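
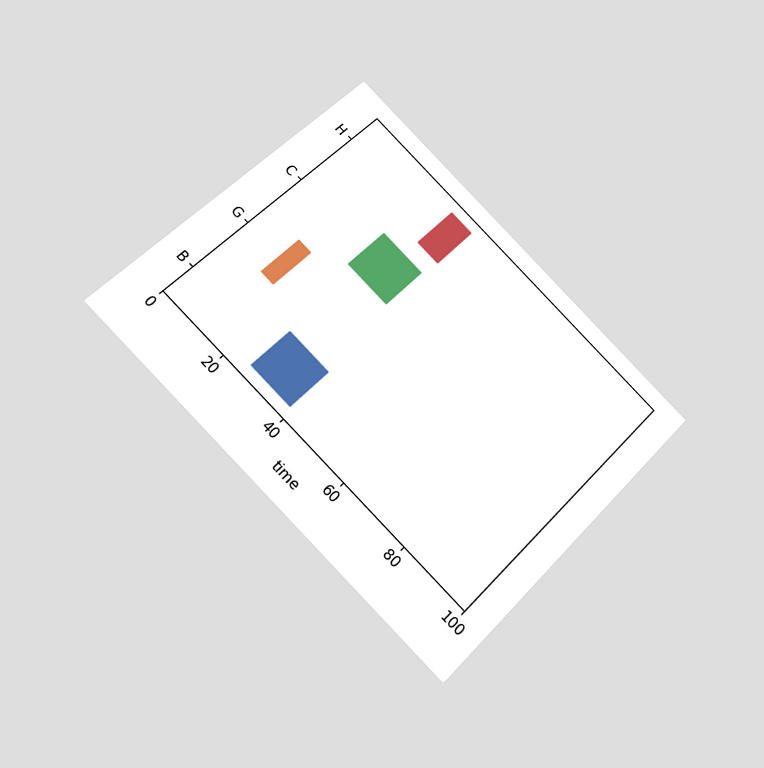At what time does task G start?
11

The chart is tilted about 45° clockwise and viewed at a slight angle. The G bar begins at t=11.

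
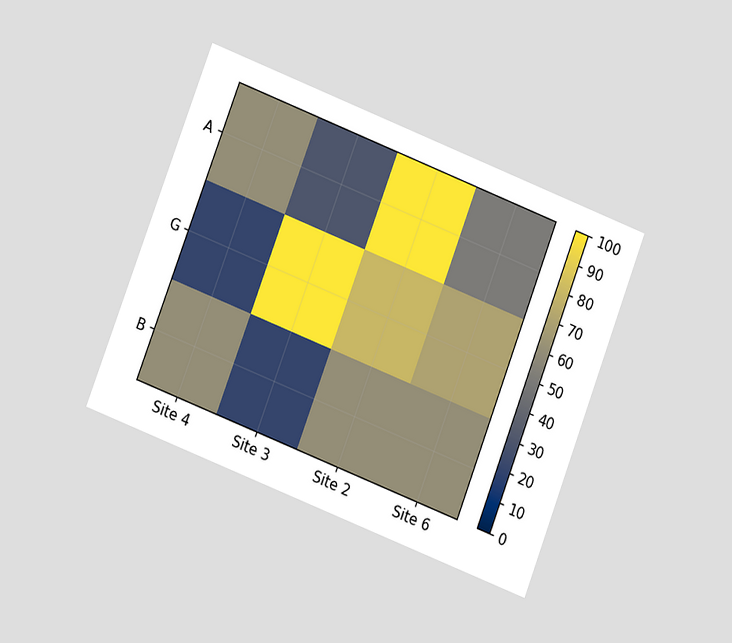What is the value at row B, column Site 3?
20

The chart is tilted about 21° clockwise and viewed at a slight angle. Matching cell (B, Site 3) against the colorbar gives 20.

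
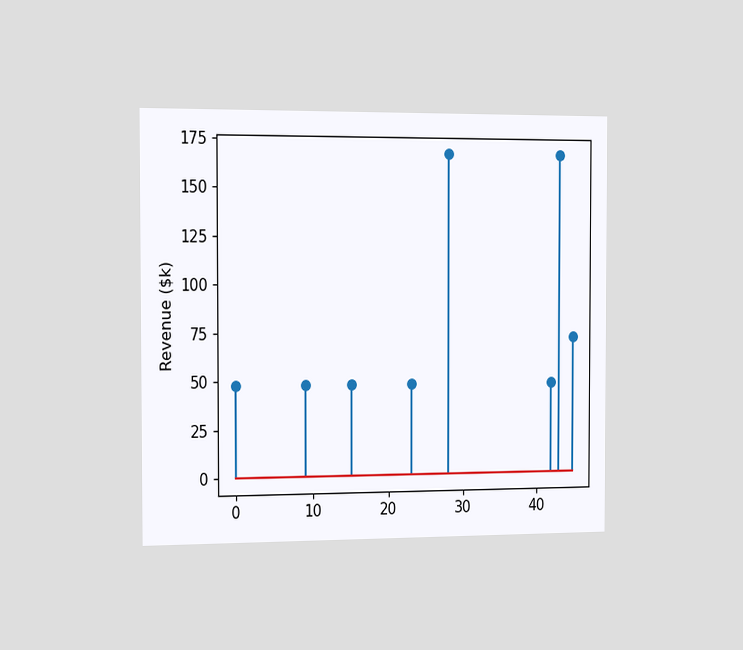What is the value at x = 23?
The chart is viewed slightly from the left. The stem at x=23 reaches $48k.

$48k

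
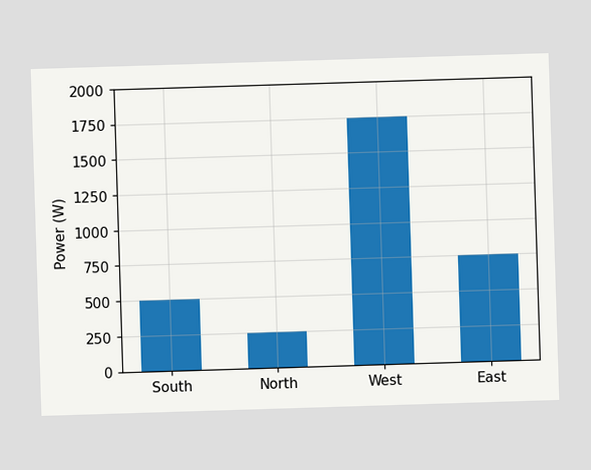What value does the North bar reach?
250W

Reading along the chart's y-axis, the North bar reaches 250W.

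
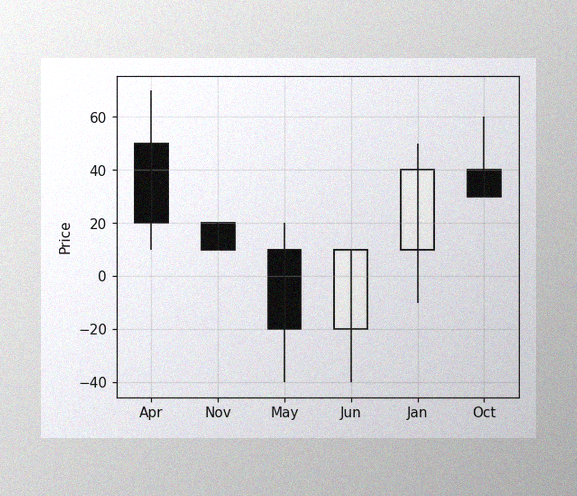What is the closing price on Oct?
30

The image has some photo noise and uneven lighting. The Oct candle closes at 30.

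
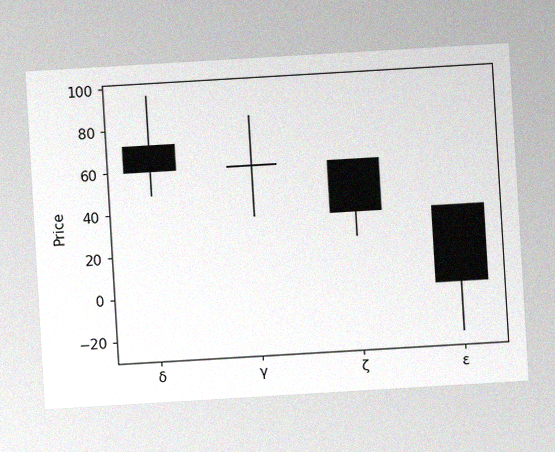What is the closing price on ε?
The chart is tilted about 3° counter-clockwise, with some photo noise. The ε candle closes at 0.

0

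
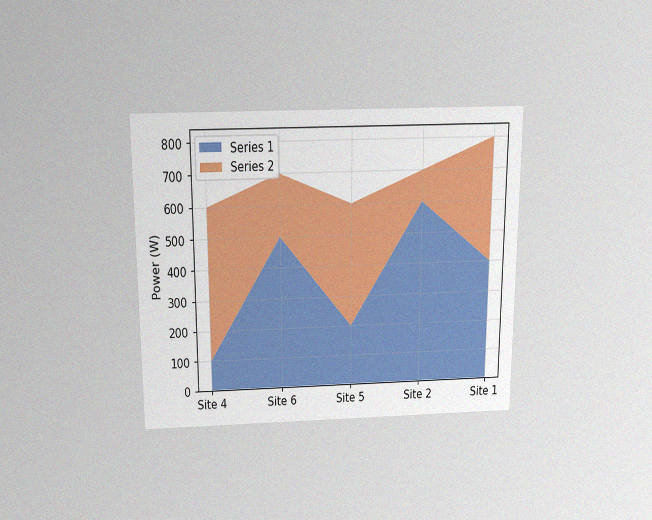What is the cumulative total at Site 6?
700W

The chart is viewed slightly from above, with some photo noise. The stacked total at Site 6 reaches 700W.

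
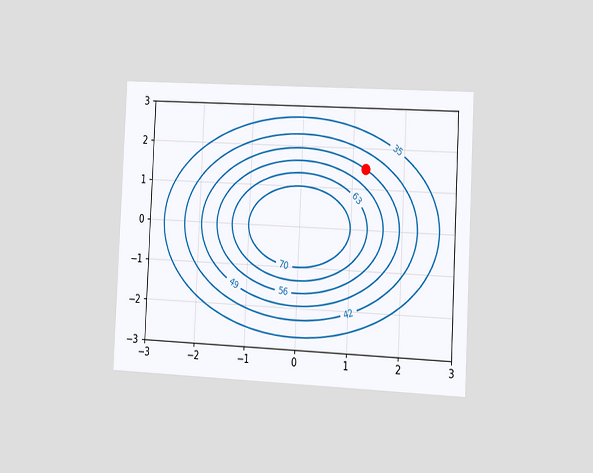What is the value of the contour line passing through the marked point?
49

The chart is tilted about 3° clockwise and viewed slightly from the right. The marked point sits on the contour labelled 49.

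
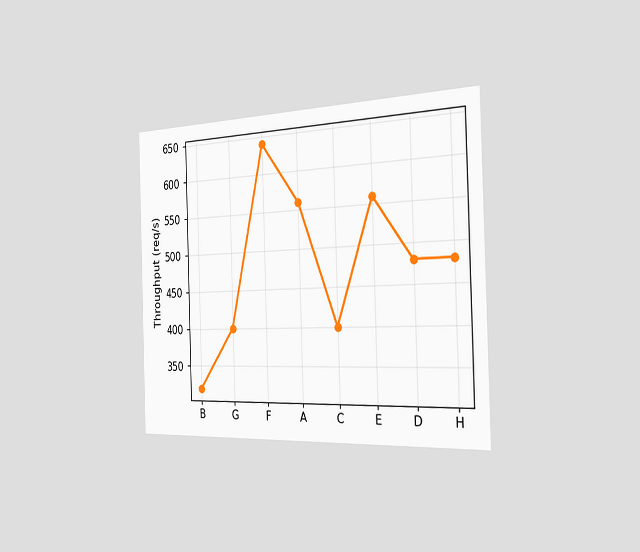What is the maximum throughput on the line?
The chart is viewed slightly from the right. The highest point is at F, and reading across to the y-axis gives 640req/s.

640req/s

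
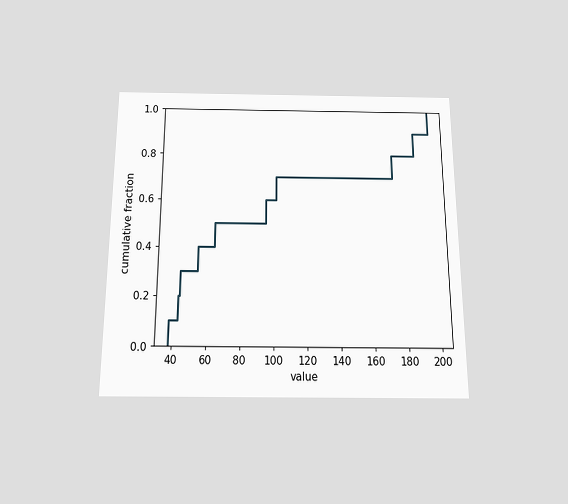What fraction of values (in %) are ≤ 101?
70%

The chart is viewed slightly from below. At x=101 the ECDF step is at 70%.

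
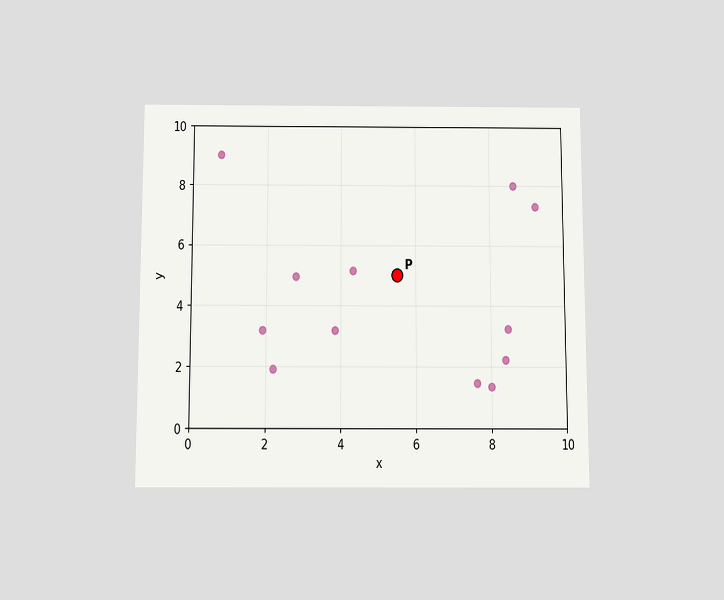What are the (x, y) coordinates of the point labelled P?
(5.5, 5)

The chart is viewed slightly from below. Following the gridlines from P to each axis, P sits at (5.5, 5).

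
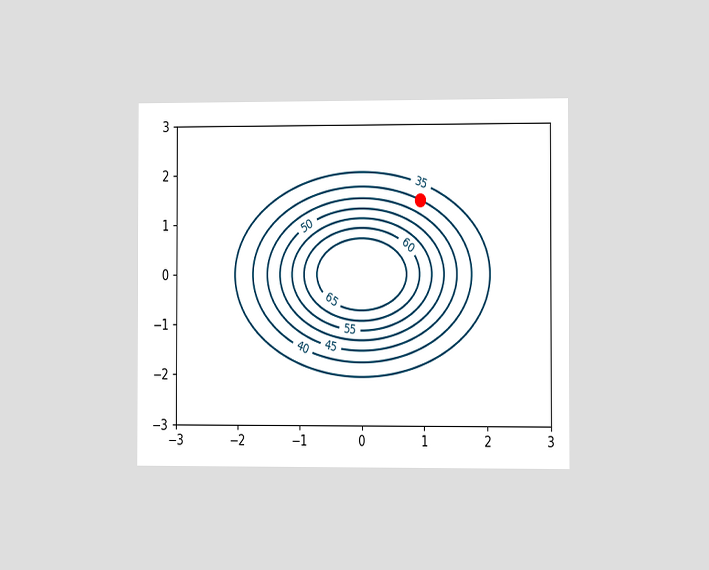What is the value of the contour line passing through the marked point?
40

The chart is viewed slightly from the right. The marked point sits on the contour labelled 40.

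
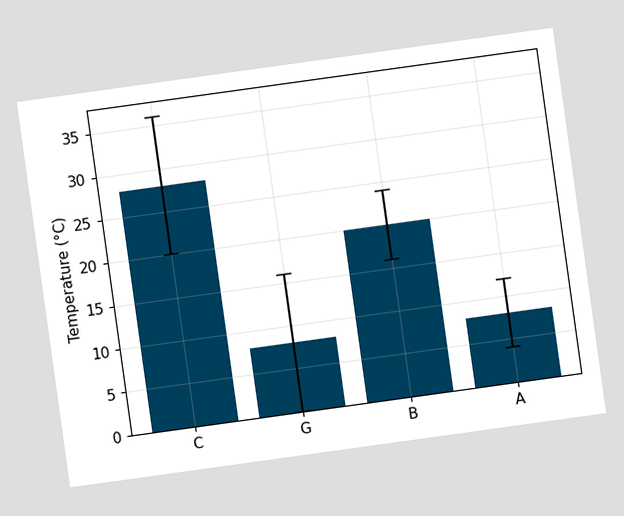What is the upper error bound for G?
The chart is tilted about 8° counter-clockwise. The G bar's upper whisker reaches 16°C.

16°C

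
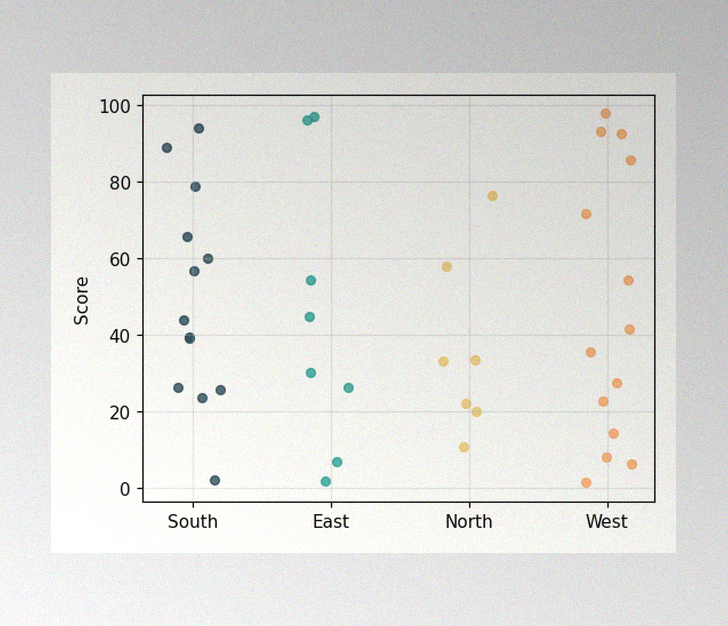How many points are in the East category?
8

The image has some photo noise and uneven lighting. Counting the markers in the East column gives 8.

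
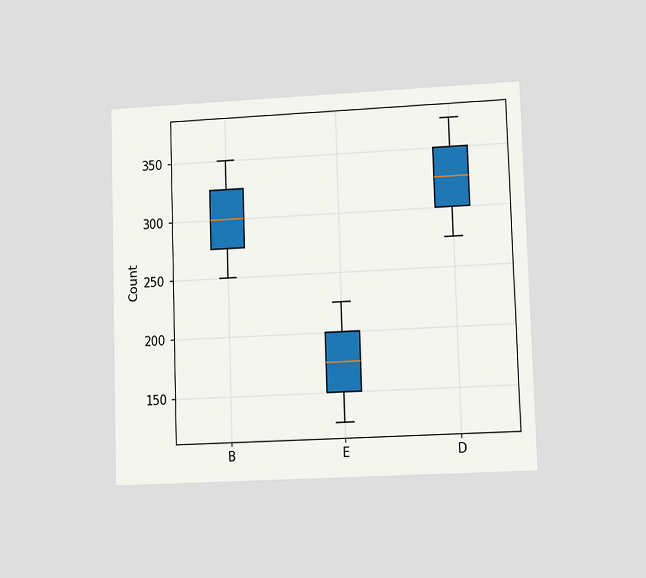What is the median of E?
175

The chart is viewed at a slight angle. The median line in the E box sits at 175.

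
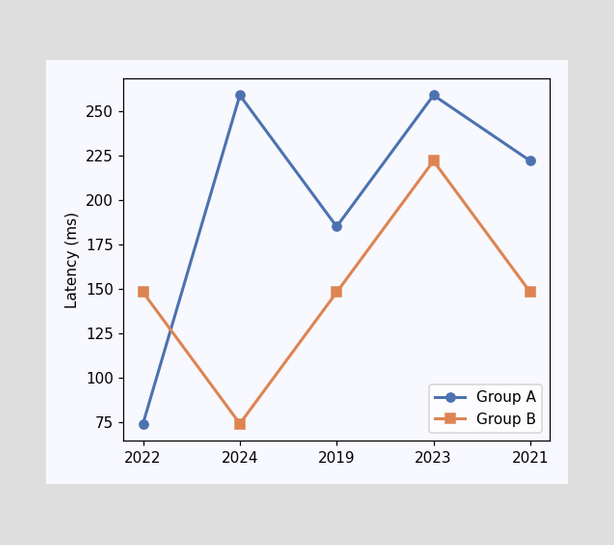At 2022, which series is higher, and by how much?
At 2022, Group B sits above the other line by 74ms.

Group B, by 74ms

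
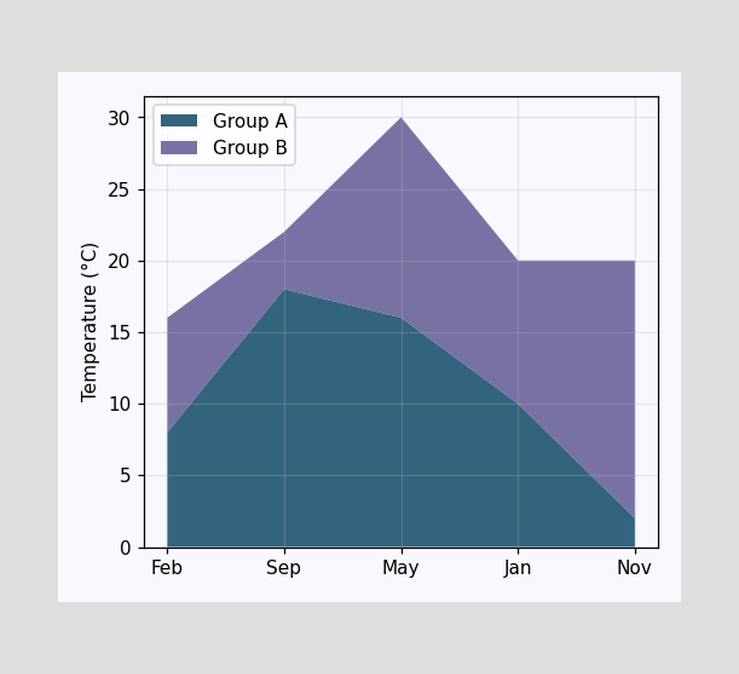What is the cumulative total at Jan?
20°C

The stacked total at Jan reaches 20°C.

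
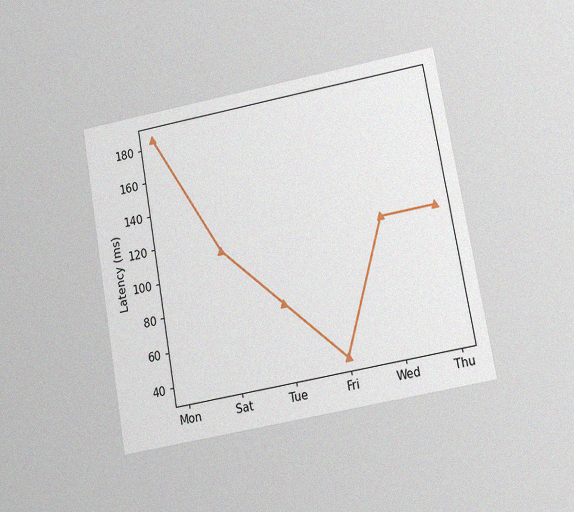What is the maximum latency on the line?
185ms

The chart is tilted about 10° counter-clockwise and viewed at a slight angle, with some photo noise. The highest point is at Mon, and reading across to the y-axis gives 185ms.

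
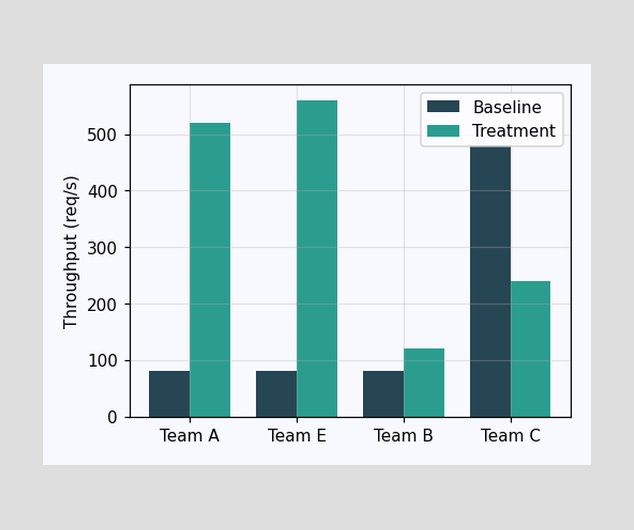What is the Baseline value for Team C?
The Baseline bar at Team C reaches 480req/s on the y-axis.

480req/s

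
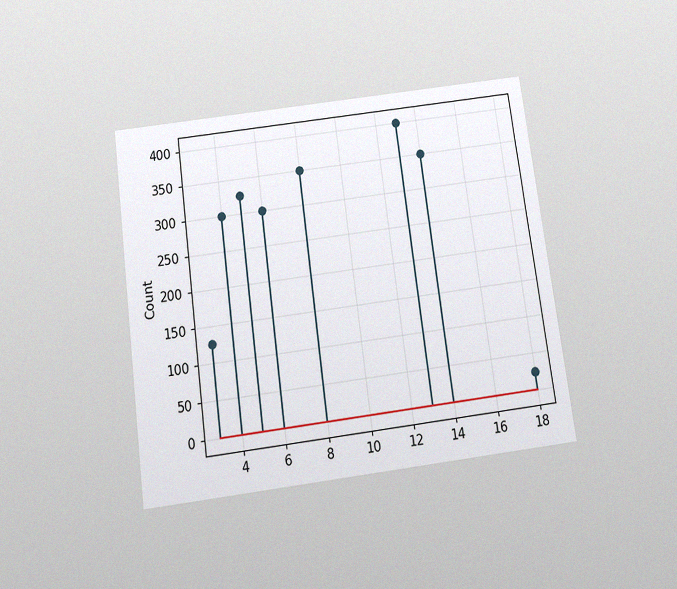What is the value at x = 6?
300

The chart is tilted about 8° counter-clockwise and viewed slightly from below, with some photo noise. The stem at x=6 reaches 300.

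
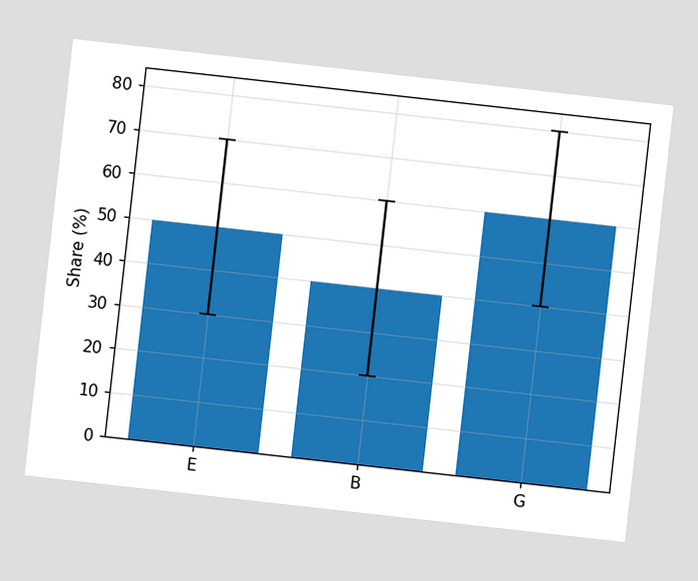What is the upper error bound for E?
The chart is tilted about 6° clockwise. The E bar's upper whisker reaches 70%.

70%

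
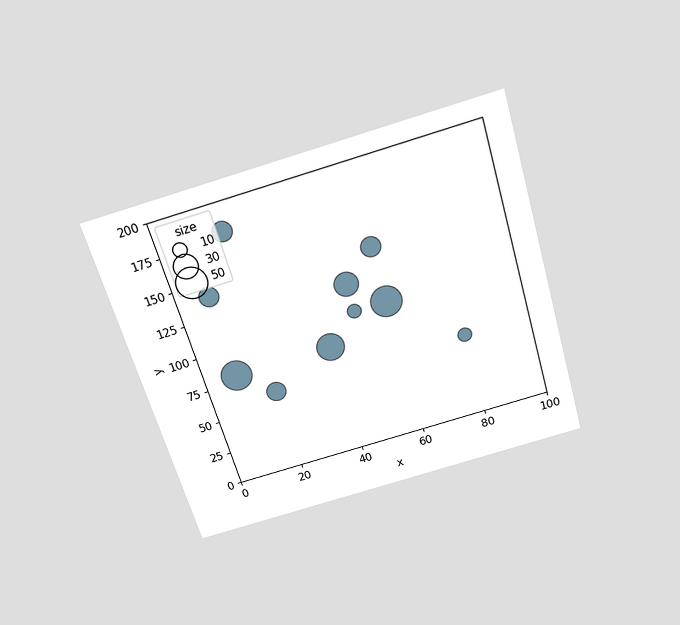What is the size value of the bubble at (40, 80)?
The chart is tilted about 16° counter-clockwise and viewed slightly from above. Matching the bubble at (40, 80) against the size legend gives 40.

40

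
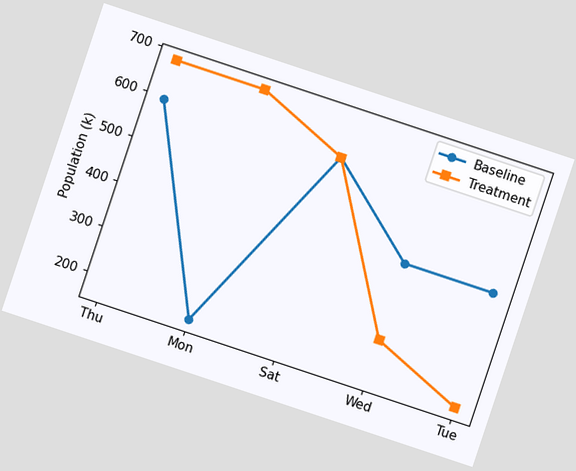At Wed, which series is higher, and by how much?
The chart is tilted about 18° clockwise. At Wed, Baseline sits above the other line by 170k.

Baseline, by 170k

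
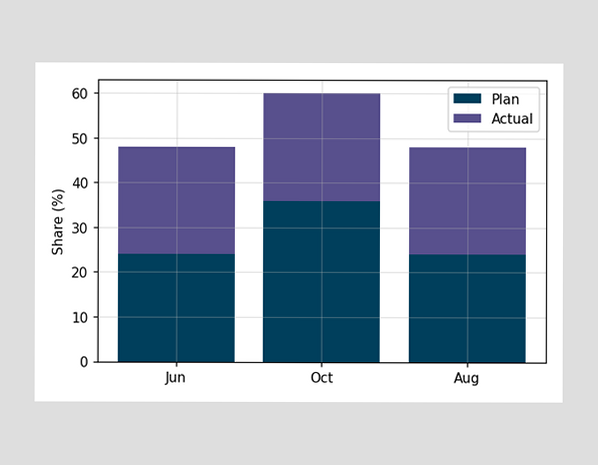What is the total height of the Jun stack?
48%

The Jun stack's top reaches 48% on the y-axis.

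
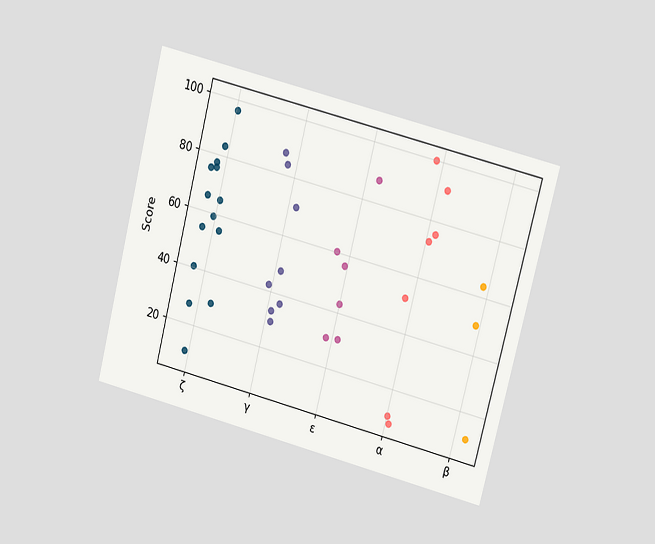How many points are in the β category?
The chart is tilted about 14° clockwise and viewed at a slight angle. Counting the markers in the β column gives 3.

3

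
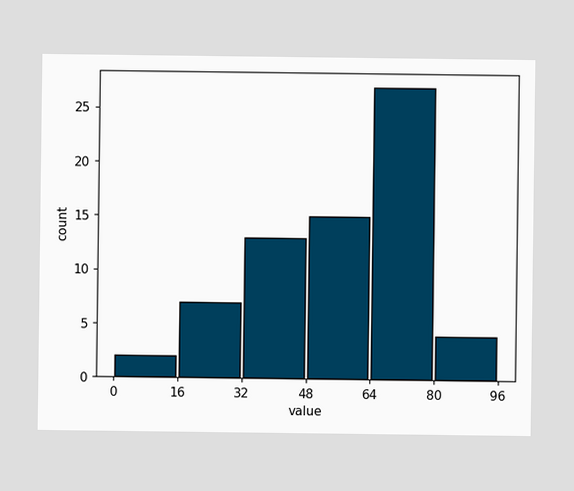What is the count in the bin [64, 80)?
27

The [64, 80) bin has height 27.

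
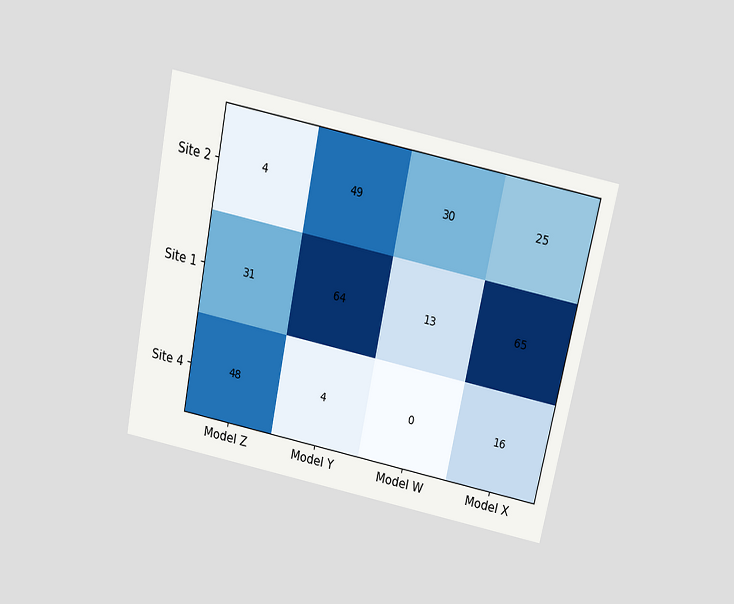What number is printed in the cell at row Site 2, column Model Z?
4

The chart is tilted about 12° clockwise and viewed slightly from above. The (Site 2, Model Z) cell reads 4.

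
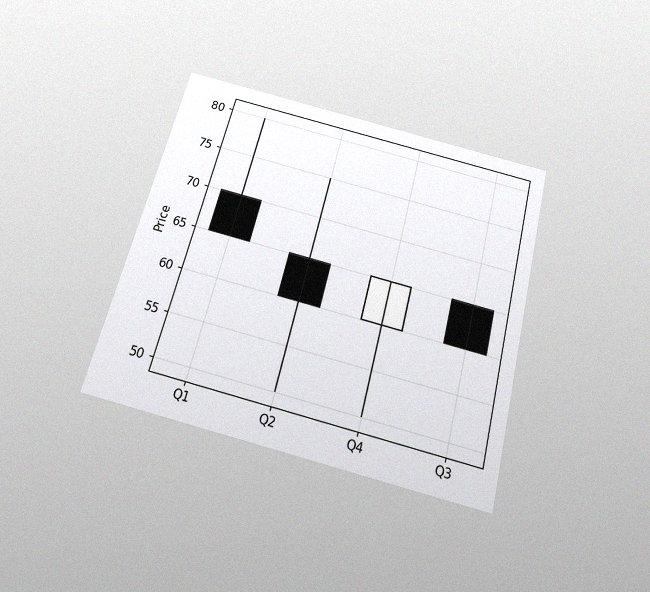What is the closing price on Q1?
65

The chart is tilted about 14° clockwise and viewed slightly from below, with some photo noise. The Q1 candle closes at 65.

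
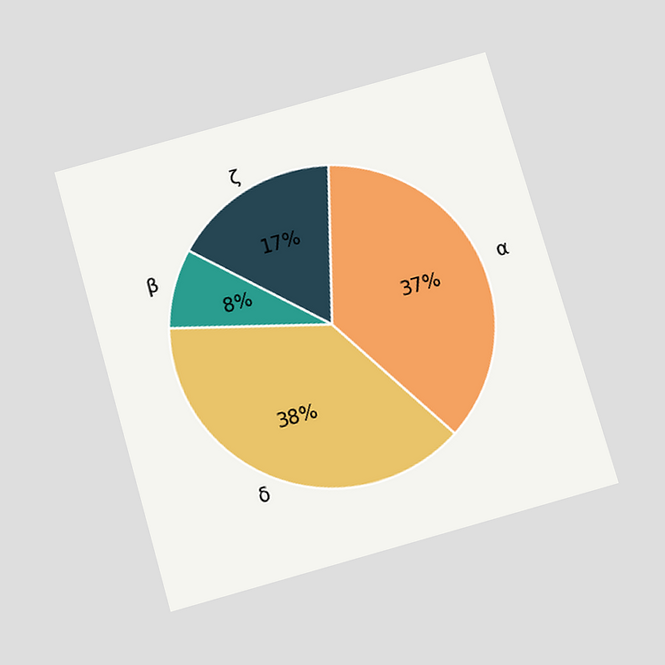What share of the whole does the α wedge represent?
The chart is tilted about 16° counter-clockwise and viewed slightly from below. The α slice takes up 37% of the pie.

37%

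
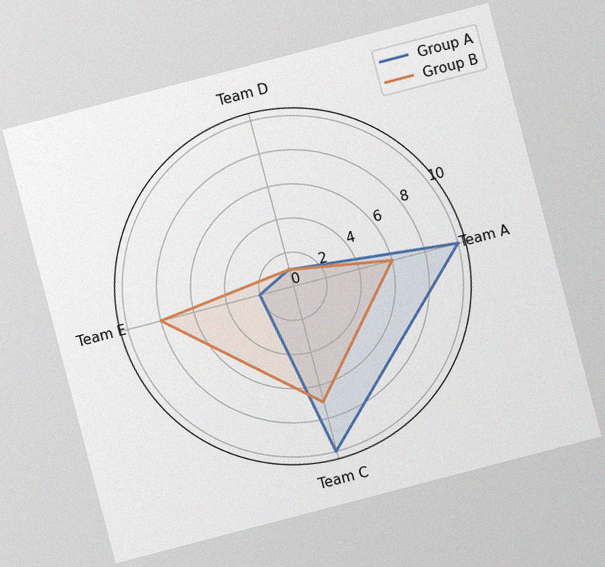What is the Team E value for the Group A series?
The chart is tilted about 15° counter-clockwise, with some photo noise. On the Team E axis, Group A reaches 2.

2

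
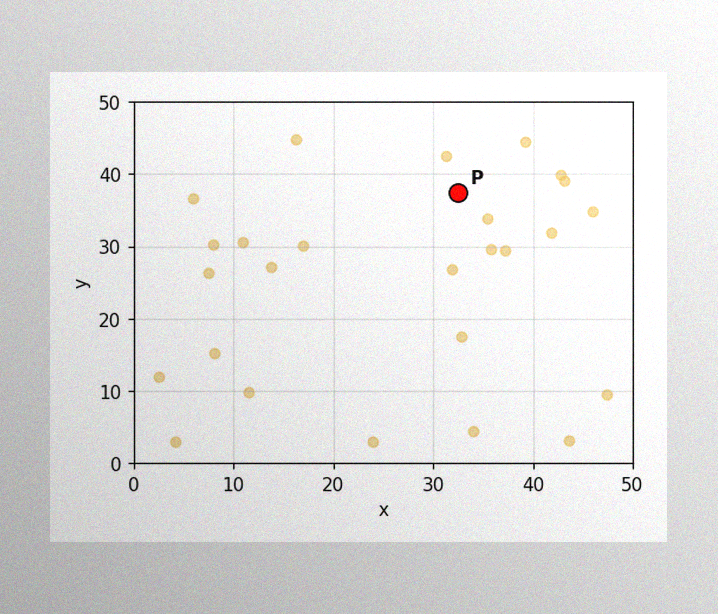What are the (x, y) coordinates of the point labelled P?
(32.5, 37.5)

The image has some photo noise and uneven lighting. Following the gridlines from P to each axis, P sits at (32.5, 37.5).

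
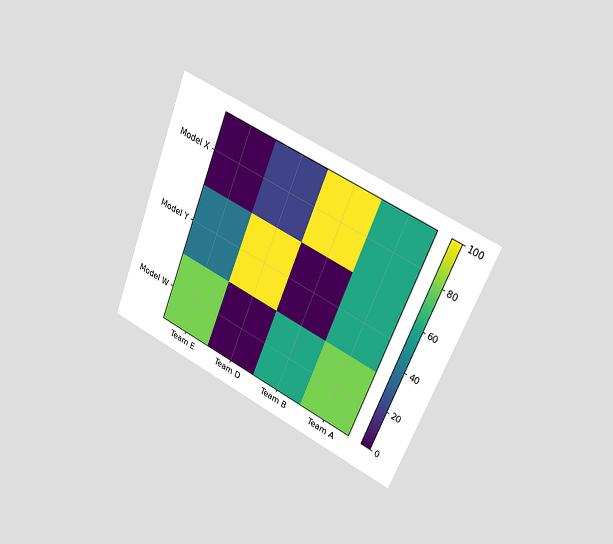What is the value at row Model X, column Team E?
The chart is tilted about 22° clockwise and viewed slightly from the right. Matching cell (Model X, Team E) against the colorbar gives 0.

0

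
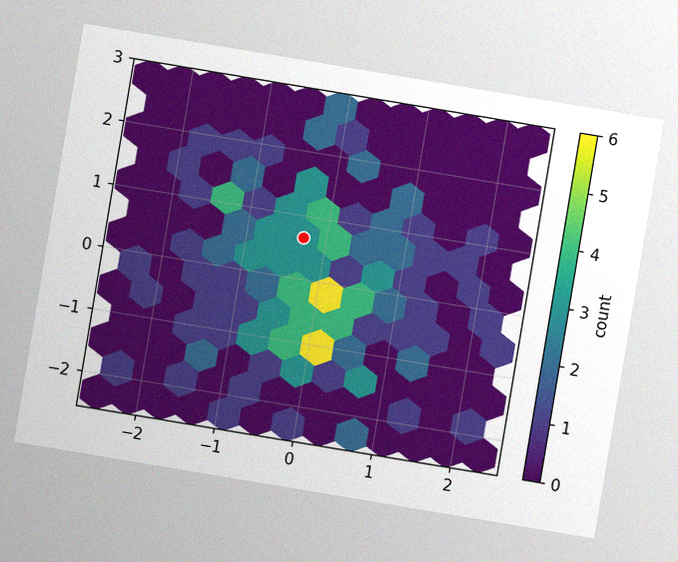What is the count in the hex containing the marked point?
The chart is tilted about 9° clockwise, with some photo noise. The marked hex reads 3 on the colorbar.

3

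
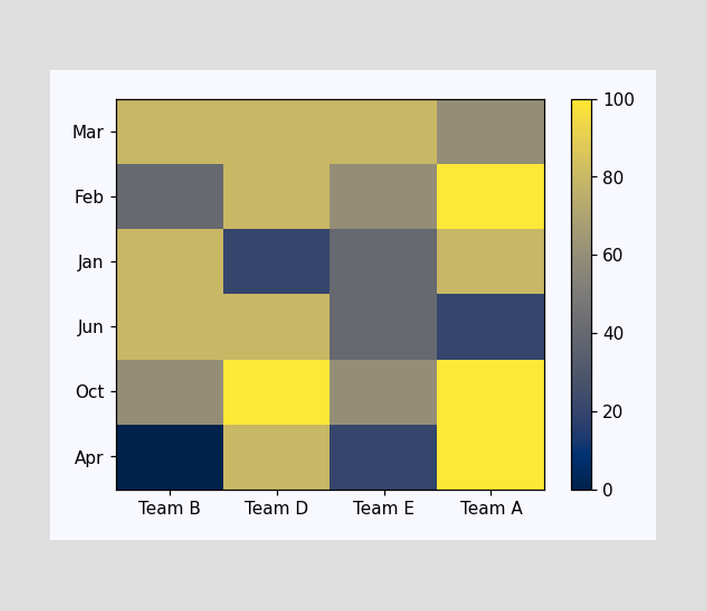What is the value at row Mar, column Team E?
80

Matching cell (Mar, Team E) against the colorbar gives 80.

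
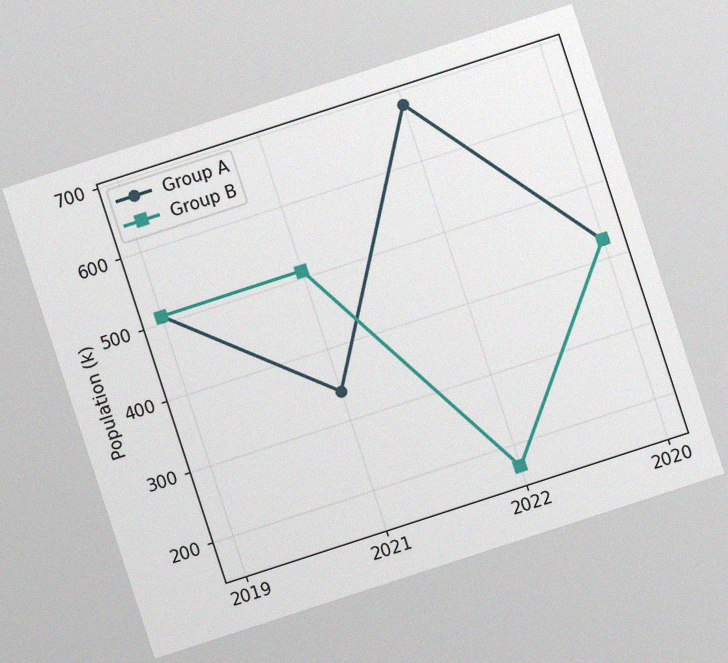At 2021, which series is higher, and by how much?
Group B, by 170k

The chart is tilted about 18° counter-clockwise, with some photo noise. At 2021, Group B sits above the other line by 170k.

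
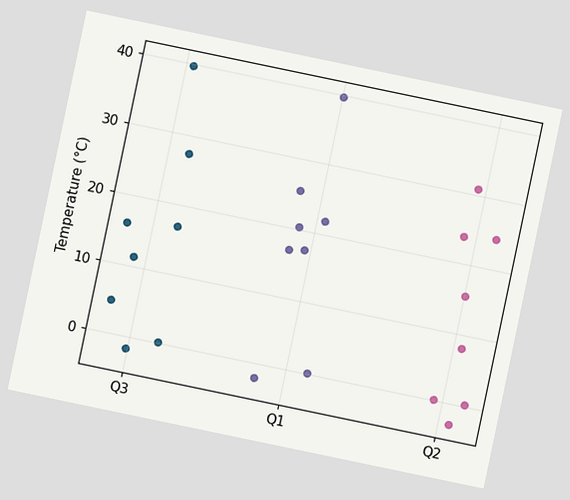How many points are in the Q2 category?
The chart is tilted about 12° clockwise. Counting the markers in the Q2 column gives 8.

8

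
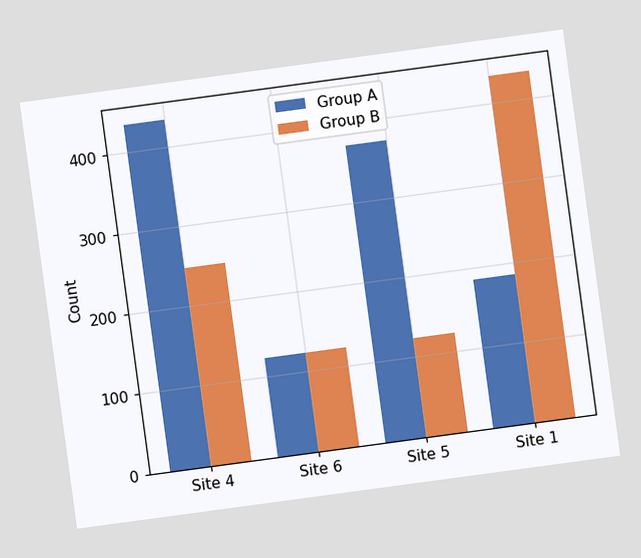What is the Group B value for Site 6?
The chart is tilted about 8° counter-clockwise. The Group B bar at Site 6 reaches 124 on the y-axis.

124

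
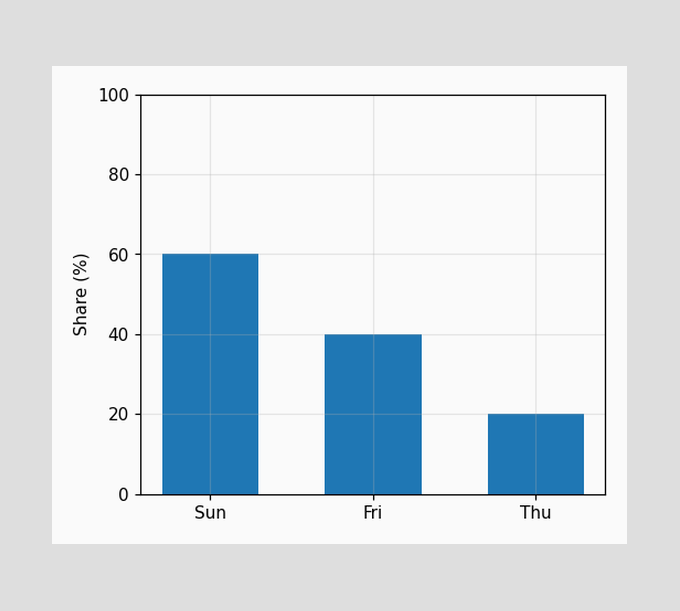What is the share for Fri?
Reading along the chart's y-axis, the Fri bar reaches 40%.

40%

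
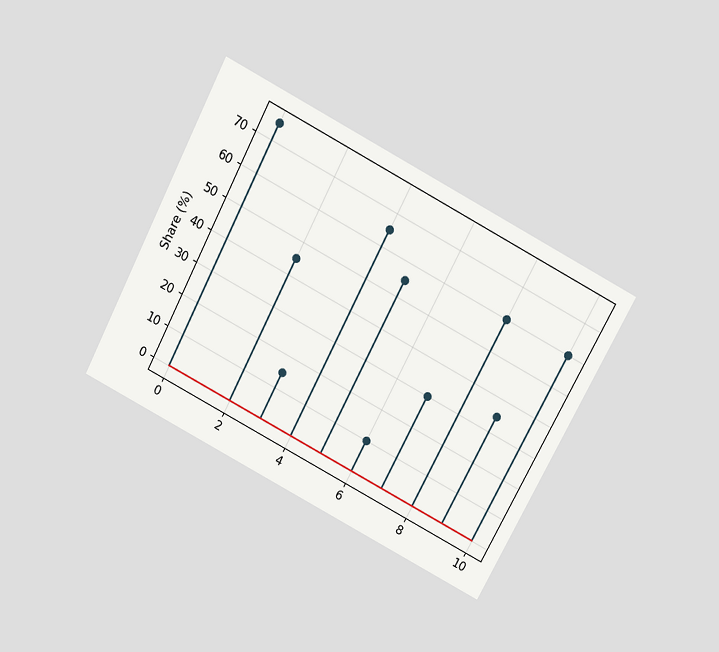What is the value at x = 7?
30%

The chart is tilted about 28° clockwise and viewed slightly from above. The stem at x=7 reaches 30%.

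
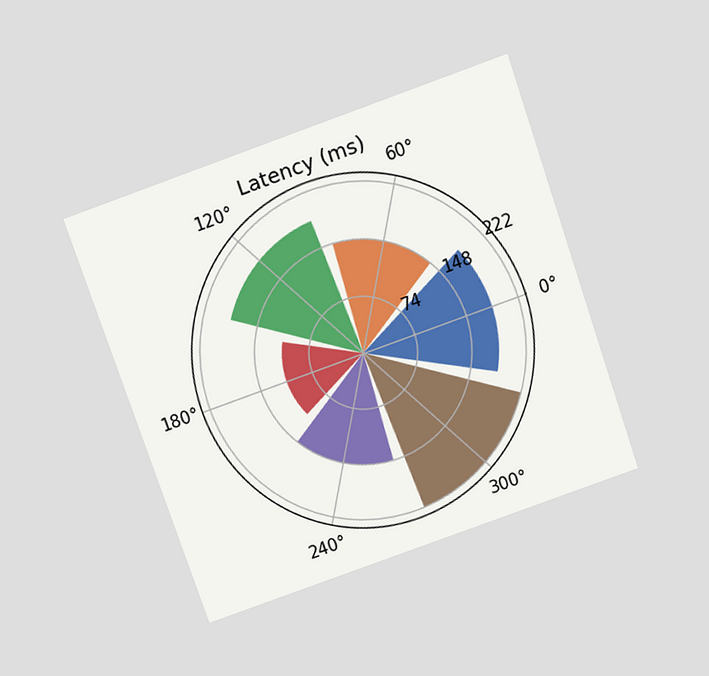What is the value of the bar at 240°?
The chart is tilted about 19° counter-clockwise and viewed slightly from above. The bar at 240° reaches 148ms on the radial axis.

148ms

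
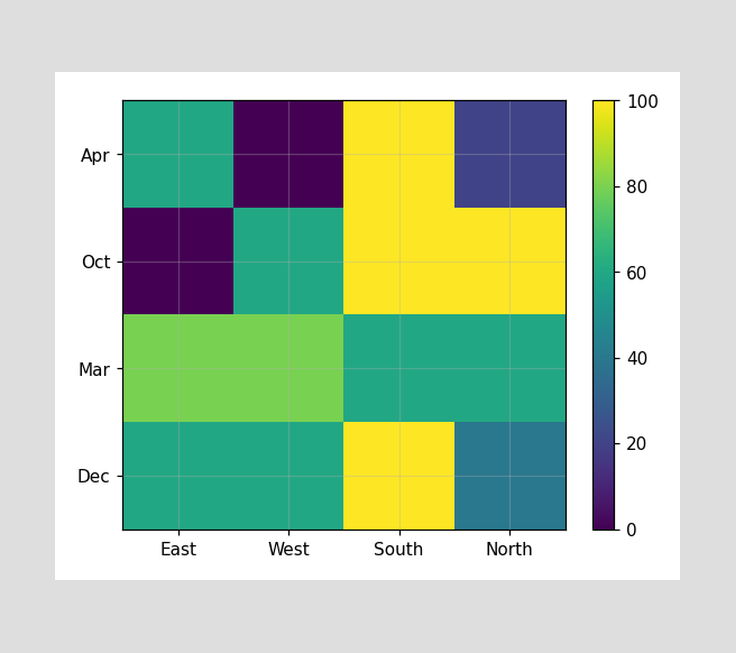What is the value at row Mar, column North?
60

Matching cell (Mar, North) against the colorbar gives 60.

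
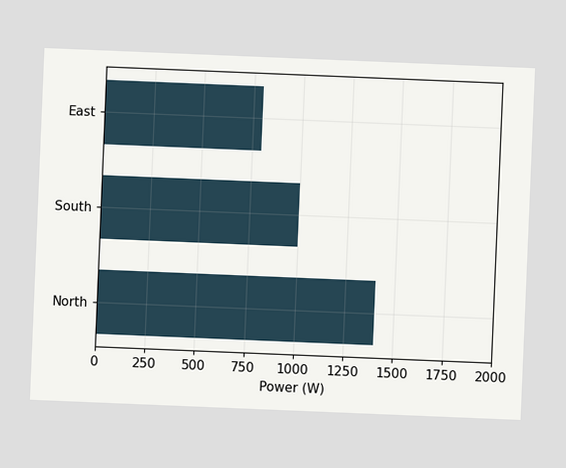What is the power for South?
1000W

The chart is tilted about 2° clockwise. Reading along the chart's x-axis, the South bar reaches 1000W.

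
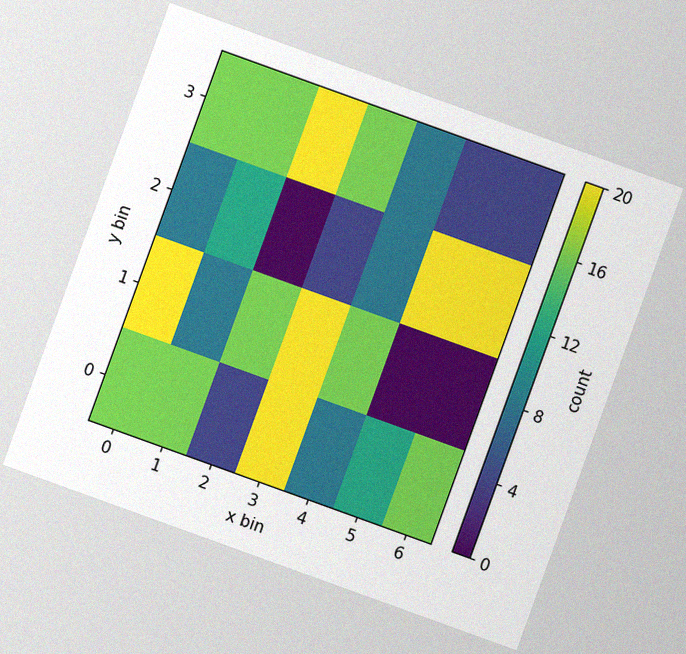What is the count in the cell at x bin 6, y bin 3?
4

The chart is tilted about 20° clockwise, with some photo noise. Matching the cell (6, 3) against the colorbar gives 4.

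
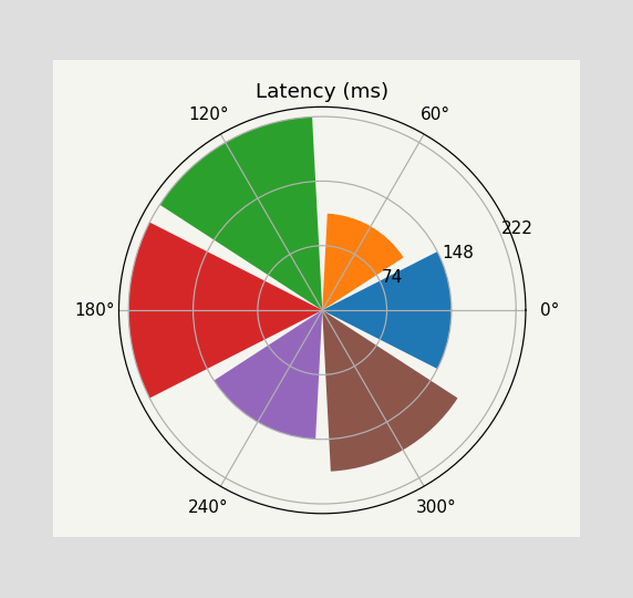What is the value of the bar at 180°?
222ms

The bar at 180° reaches 222ms on the radial axis.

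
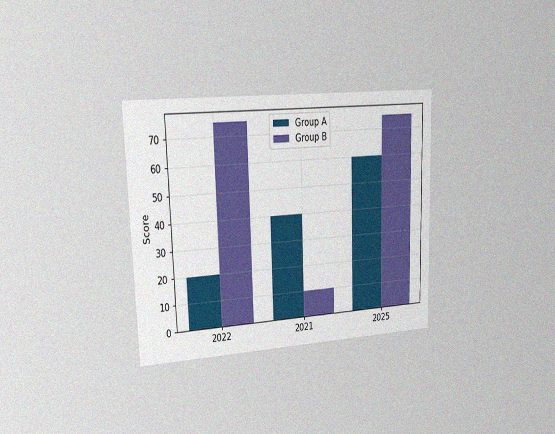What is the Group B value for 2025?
The chart is viewed slightly from the left, with some photo noise. The Group B bar at 2025 reaches 75 on the y-axis.

75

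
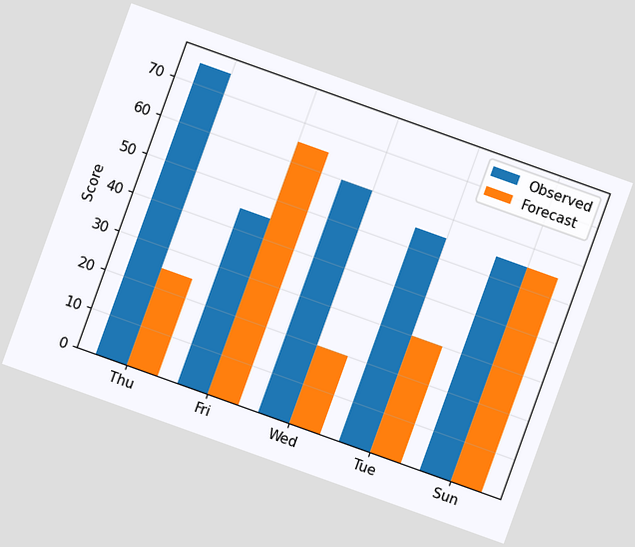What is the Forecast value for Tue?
The chart is tilted about 20° clockwise. The Forecast bar at Tue reaches 30 on the y-axis.

30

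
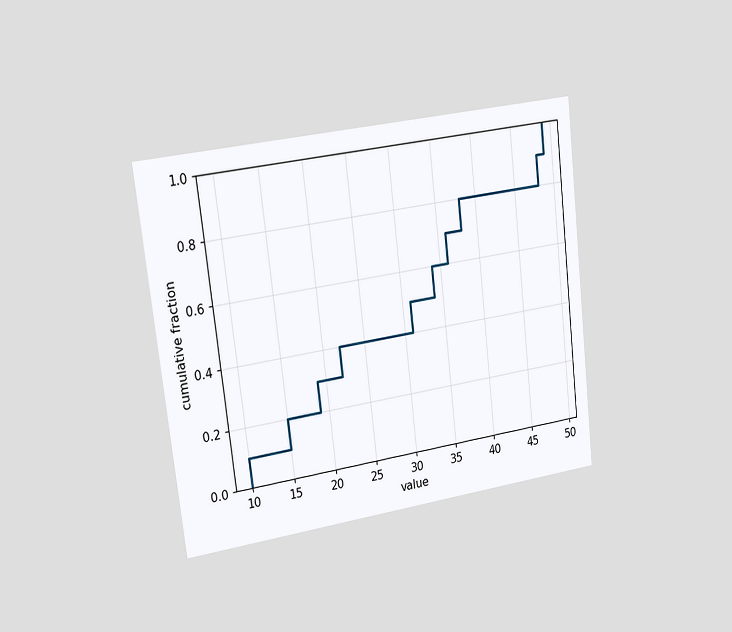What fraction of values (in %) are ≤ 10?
The chart is tilted about 7° counter-clockwise and viewed slightly from the left. At x=10 the ECDF step is at 10%.

10%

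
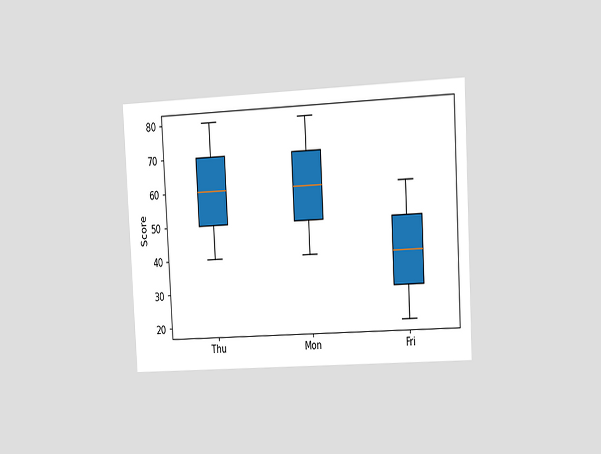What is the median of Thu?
The chart is tilted about 3° counter-clockwise and viewed slightly from the right. The median line in the Thu box sits at 60.

60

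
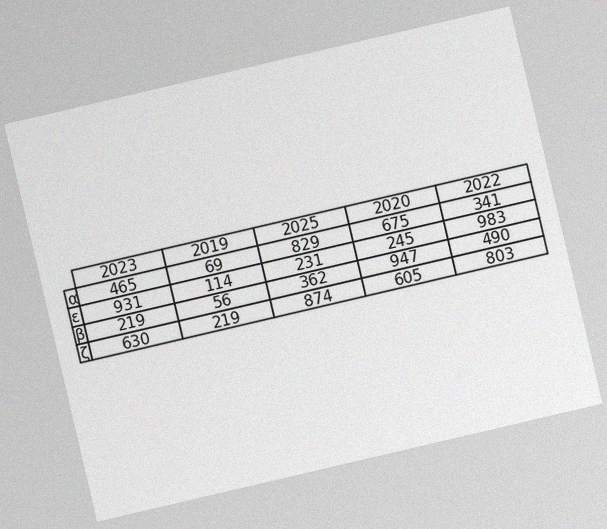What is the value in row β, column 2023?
The chart is tilted about 13° counter-clockwise, with some photo noise. The (β, 2023) cell reads 219.

219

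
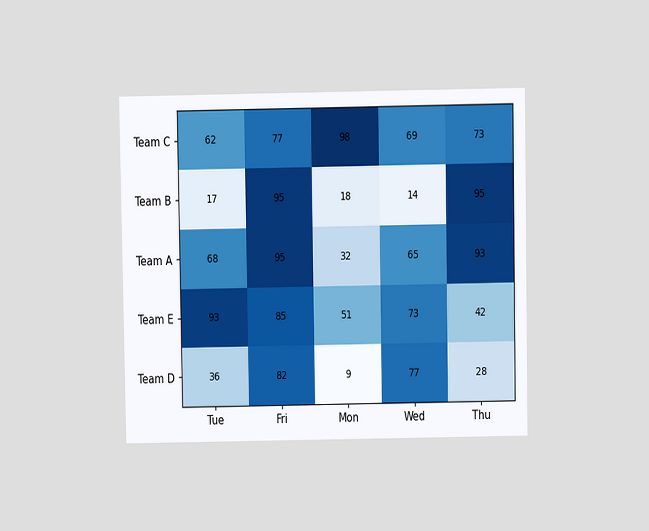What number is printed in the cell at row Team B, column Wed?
The chart is viewed at a slight angle. The (Team B, Wed) cell reads 14.

14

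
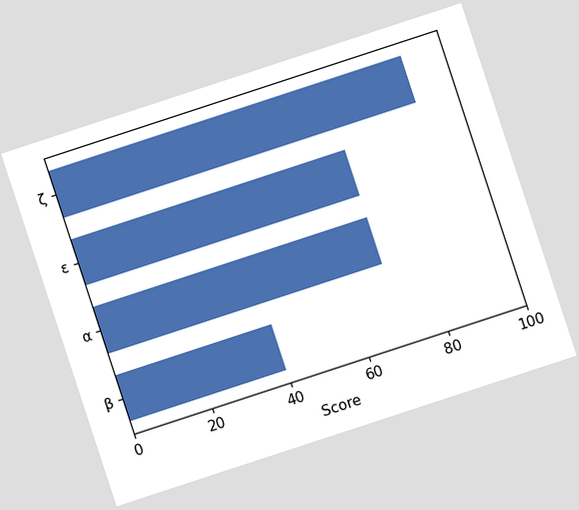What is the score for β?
40

The chart is tilted about 18° counter-clockwise. Reading along the chart's x-axis, the β bar reaches 40.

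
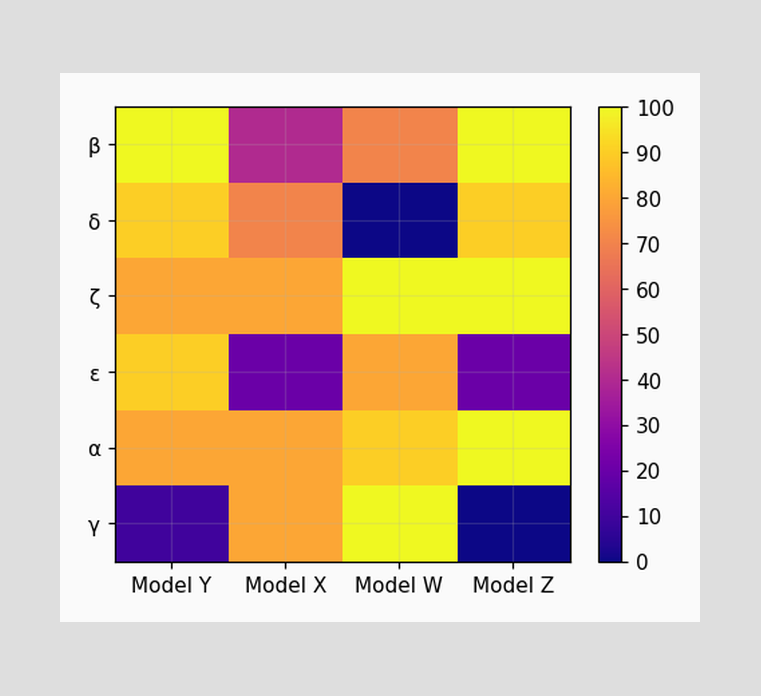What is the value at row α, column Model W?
90

Matching cell (α, Model W) against the colorbar gives 90.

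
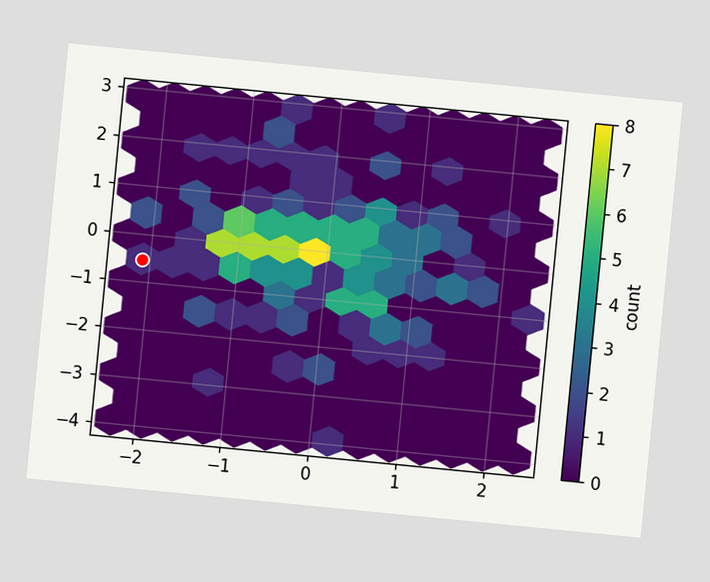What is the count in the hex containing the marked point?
1

The chart is tilted about 6° clockwise. The marked hex reads 1 on the colorbar.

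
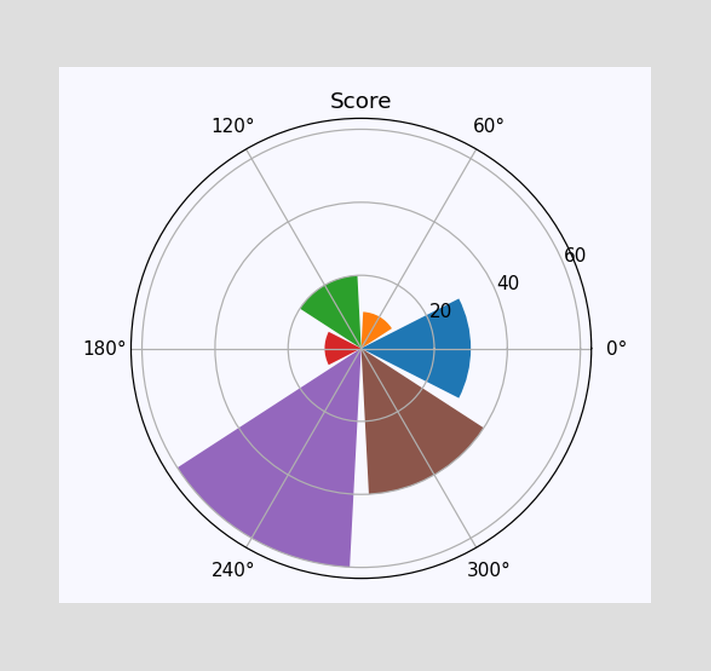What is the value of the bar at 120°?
20

The bar at 120° reaches 20 on the radial axis.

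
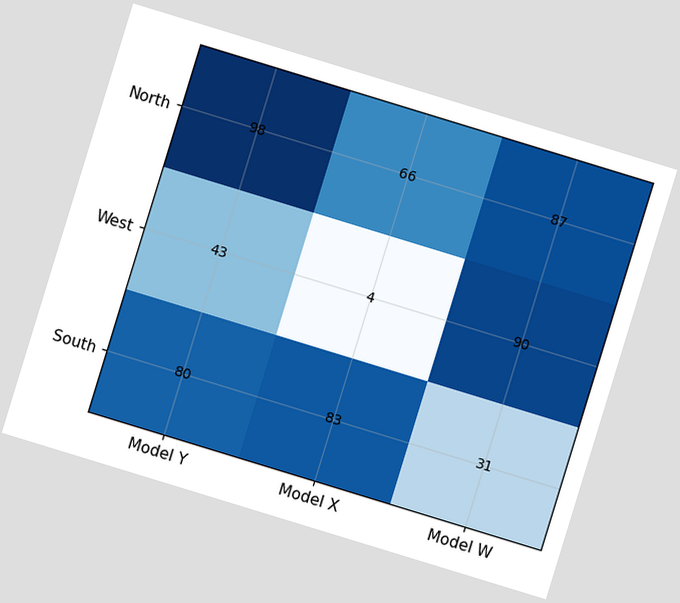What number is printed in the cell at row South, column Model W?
The chart is tilted about 17° clockwise. The (South, Model W) cell reads 31.

31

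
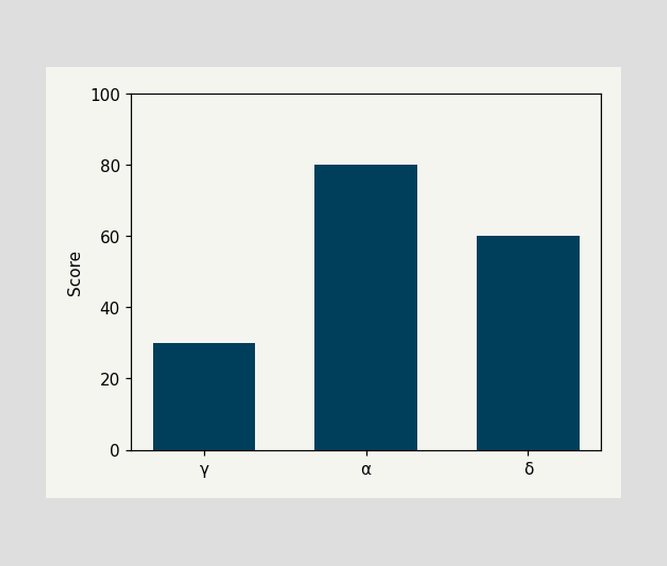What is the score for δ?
Reading along the chart's y-axis, the δ bar reaches 60.

60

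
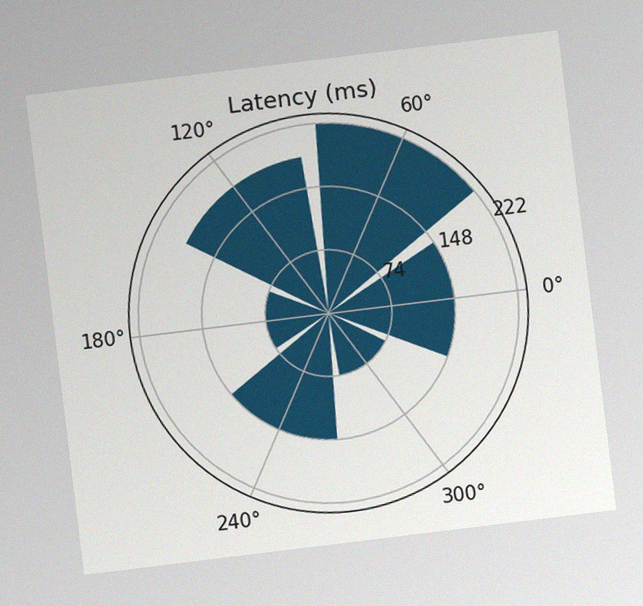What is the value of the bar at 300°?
74ms

The chart is tilted about 7° counter-clockwise, with some photo noise. The bar at 300° reaches 74ms on the radial axis.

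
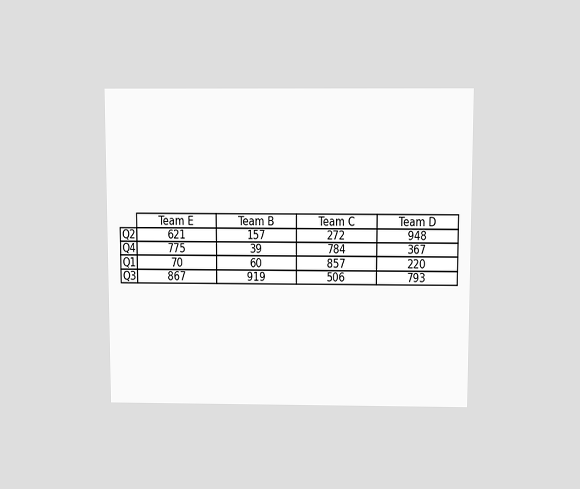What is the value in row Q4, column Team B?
The chart is viewed slightly from above. The (Q4, Team B) cell reads 39.

39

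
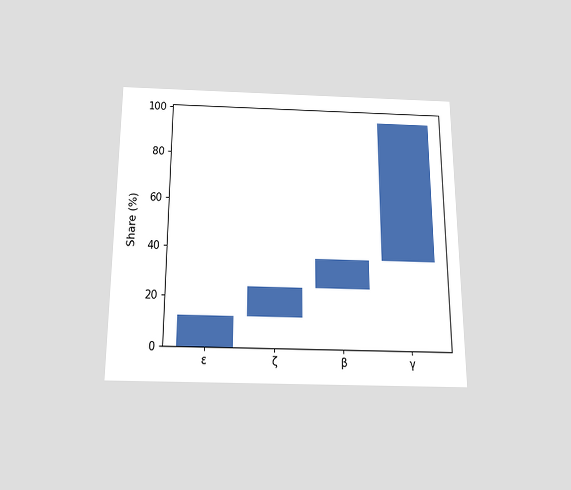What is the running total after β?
The chart is viewed slightly from below. After β the running total reaches 36%.

36%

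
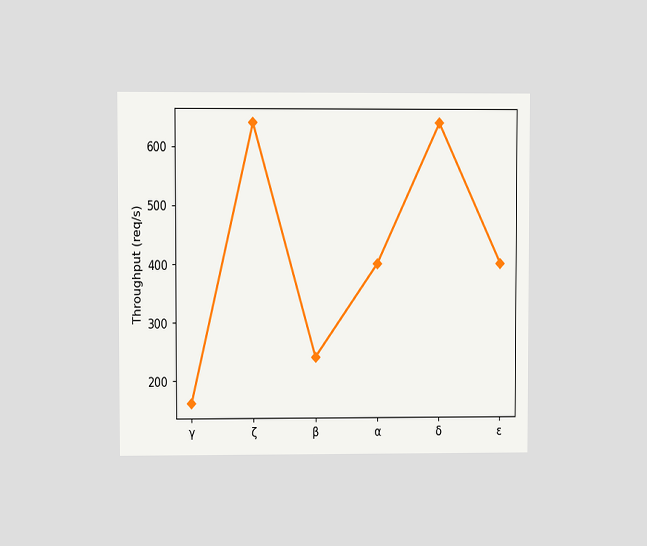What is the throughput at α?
The chart is viewed at a slight angle. At α, the line is at 400req/s.

400req/s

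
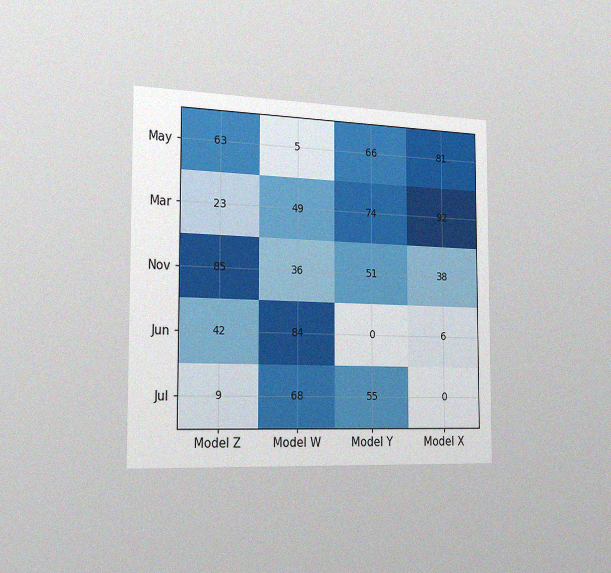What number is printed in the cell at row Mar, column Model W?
49

The chart is viewed slightly from the left, with some photo noise. The (Mar, Model W) cell reads 49.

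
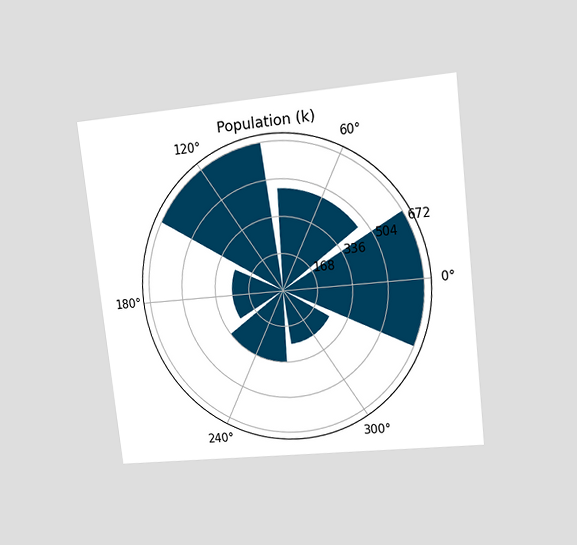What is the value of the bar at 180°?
252k

The chart is tilted about 6° counter-clockwise and viewed at a slight angle. The bar at 180° reaches 252k on the radial axis.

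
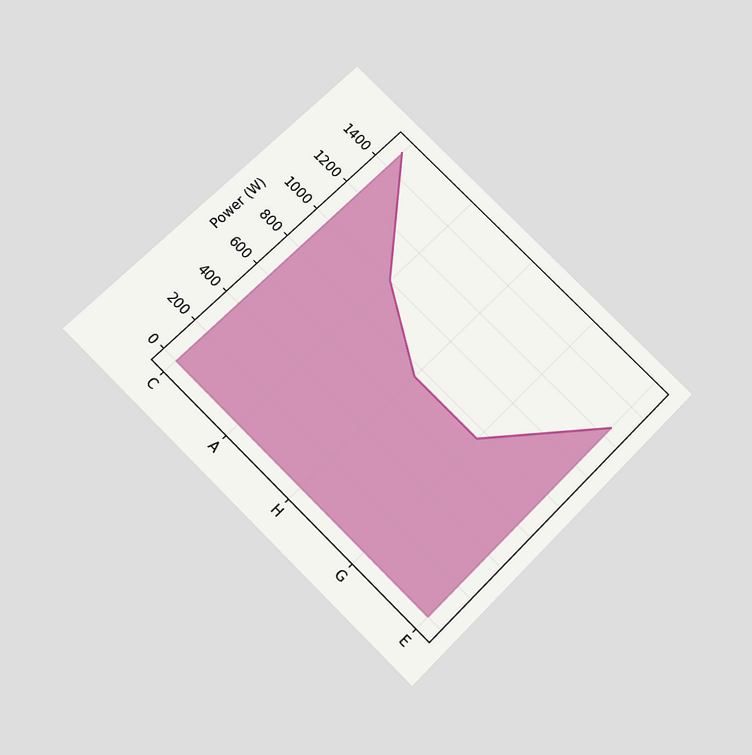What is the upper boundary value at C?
1500W

The chart is tilted about 45° clockwise and viewed slightly from below. At C the upper boundary is at 1500W.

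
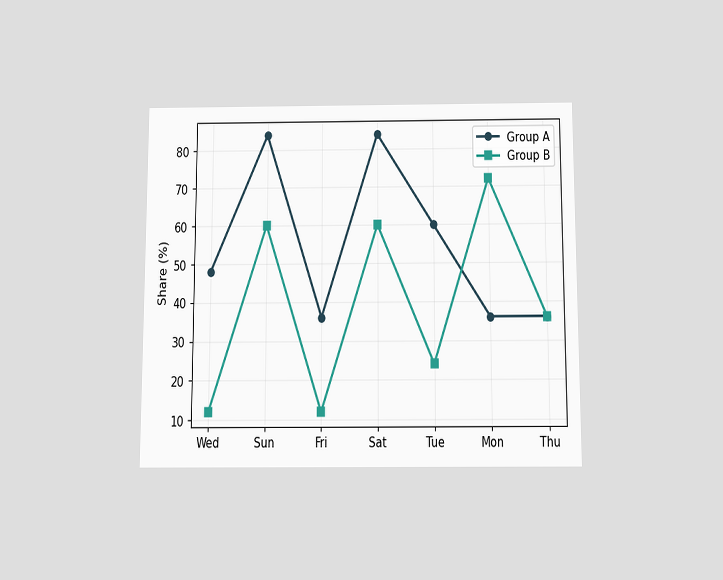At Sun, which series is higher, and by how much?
The chart is viewed slightly from below. At Sun, Group A sits above the other line by 24%.

Group A, by 24%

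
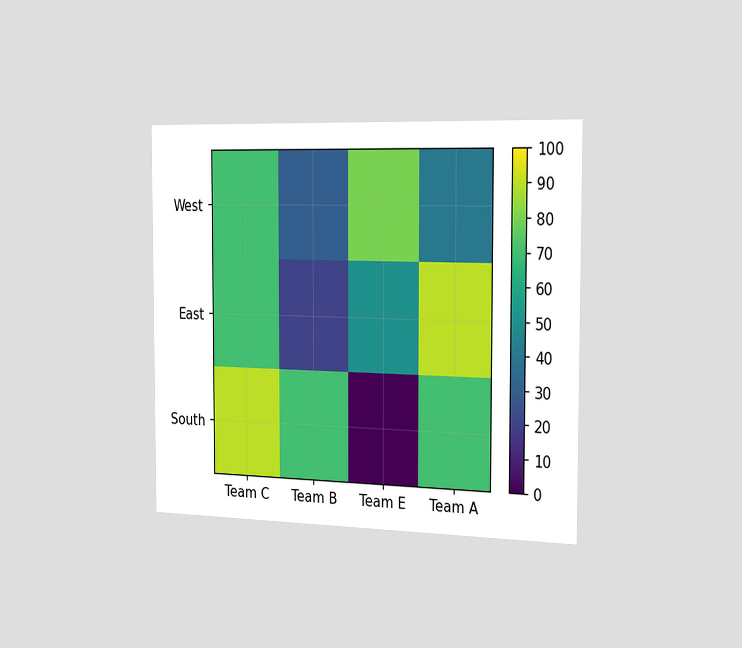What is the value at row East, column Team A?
90

The chart is viewed slightly from the right. Matching cell (East, Team A) against the colorbar gives 90.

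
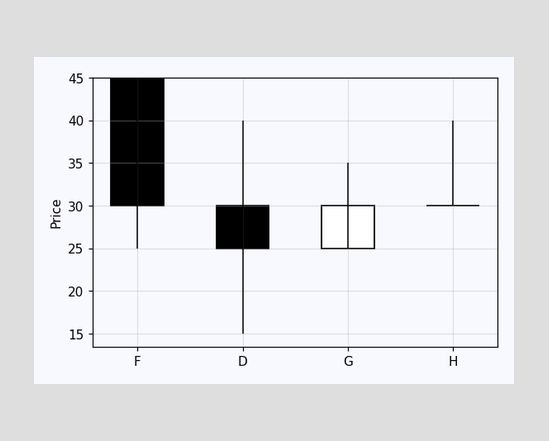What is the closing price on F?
The F candle closes at 30.

30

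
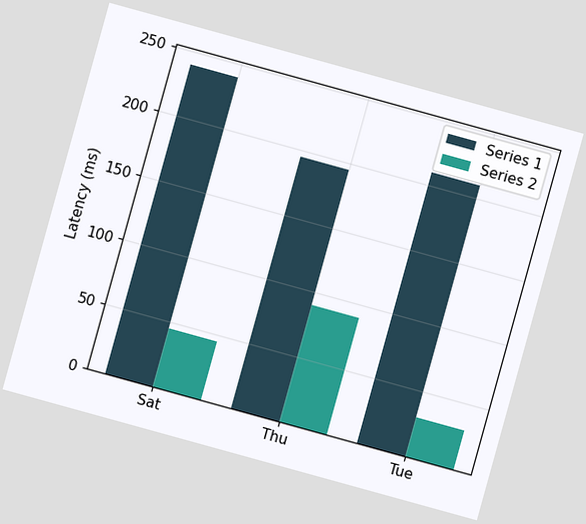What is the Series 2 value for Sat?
45ms

The chart is tilted about 15° clockwise. The Series 2 bar at Sat reaches 45ms on the y-axis.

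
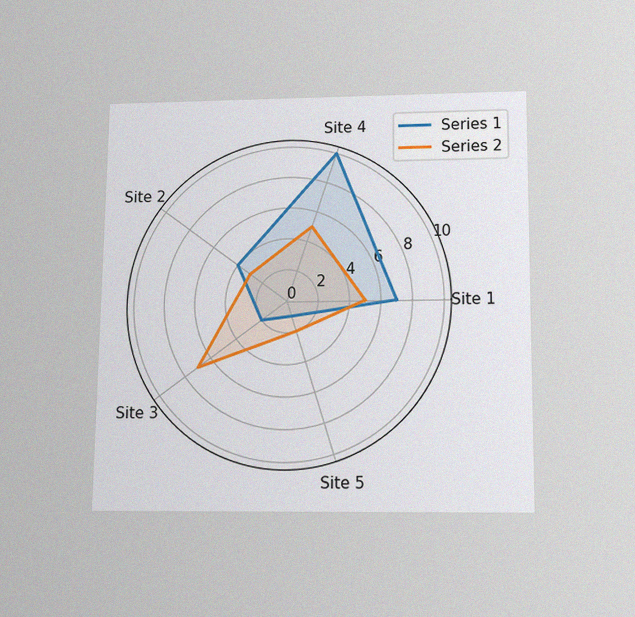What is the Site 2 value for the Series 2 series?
3

The chart is viewed slightly from below, with some photo noise. On the Site 2 axis, Series 2 reaches 3.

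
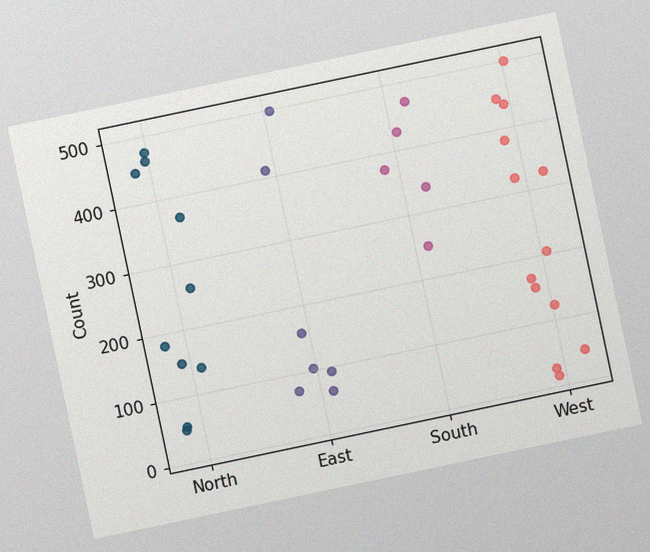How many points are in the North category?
10

The chart is tilted about 12° counter-clockwise, with some photo noise. Counting the markers in the North column gives 10.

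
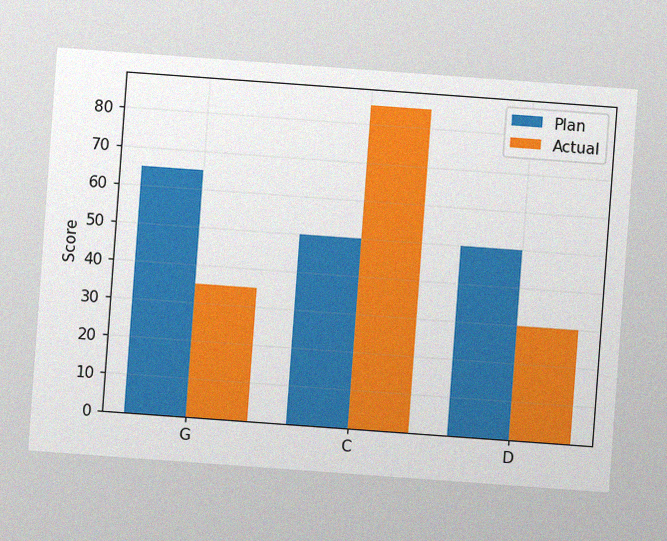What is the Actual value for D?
The chart is tilted about 4° clockwise, with some photo noise. The Actual bar at D reaches 30 on the y-axis.

30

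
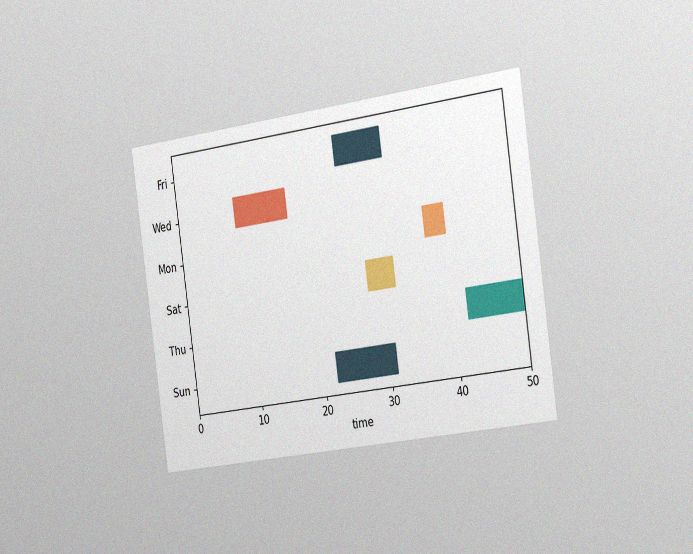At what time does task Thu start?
The chart is tilted about 8° counter-clockwise and viewed slightly from the right, with some photo noise. The Thu bar begins at t=42.

42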